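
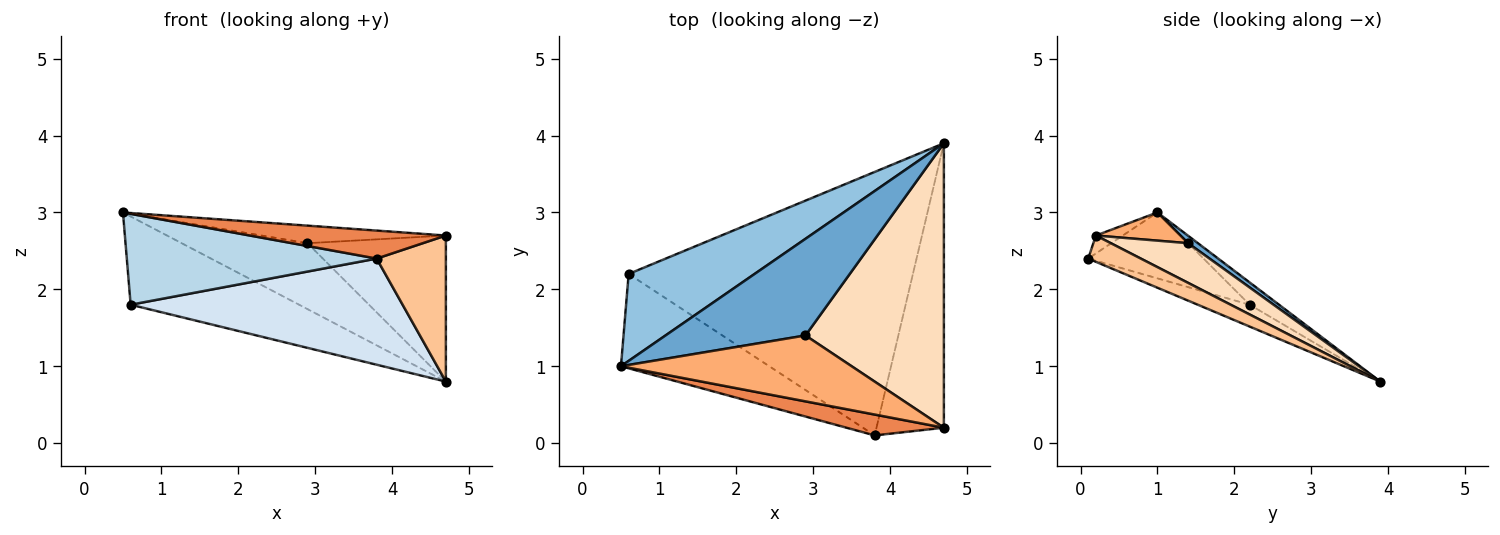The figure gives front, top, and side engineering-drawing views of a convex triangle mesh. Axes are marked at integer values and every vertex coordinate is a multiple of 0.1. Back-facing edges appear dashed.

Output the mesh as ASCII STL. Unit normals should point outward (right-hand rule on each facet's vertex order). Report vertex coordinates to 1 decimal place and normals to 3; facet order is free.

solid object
 facet normal 0.044 0.563 0.825
  outer loop
   vertex 2.9 1.4 2.6
   vertex 4.7 3.9 0.8
   vertex 0.5 1.0 3.0
  endloop
 endfacet
 facet normal -0.123 0.707 0.697
  outer loop
   vertex 0.6 2.2 1.8
   vertex 0.5 1.0 3.0
   vertex 4.7 3.9 0.8
  endloop
 endfacet
 facet normal -0.305 -0.661 -0.686
  outer loop
   vertex 0.6 2.2 1.8
   vertex 3.8 0.1 2.4
   vertex 0.5 1.0 3.0
  endloop
 endfacet
 facet normal -0.071 -0.373 -0.925
  outer loop
   vertex 0.6 2.2 1.8
   vertex 4.7 3.9 0.8
   vertex 3.8 0.1 2.4
  endloop
 endfacet
 facet normal -0.109 -0.797 0.594
  outer loop
   vertex 4.7 0.2 2.7
   vertex 0.5 1.0 3.0
   vertex 3.8 0.1 2.4
  endloop
 endfacet
 facet normal 0.117 0.256 0.960
  outer loop
   vertex 4.7 0.2 2.7
   vertex 2.9 1.4 2.6
   vertex 0.5 1.0 3.0
  endloop
 endfacet
 facet normal 0.328 -0.432 -0.840
  outer loop
   vertex 4.7 0.2 2.7
   vertex 3.8 0.1 2.4
   vertex 4.7 3.9 0.8
  endloop
 endfacet
 facet normal 0.247 0.443 0.862
  outer loop
   vertex 4.7 0.2 2.7
   vertex 4.7 3.9 0.8
   vertex 2.9 1.4 2.6
  endloop
 endfacet
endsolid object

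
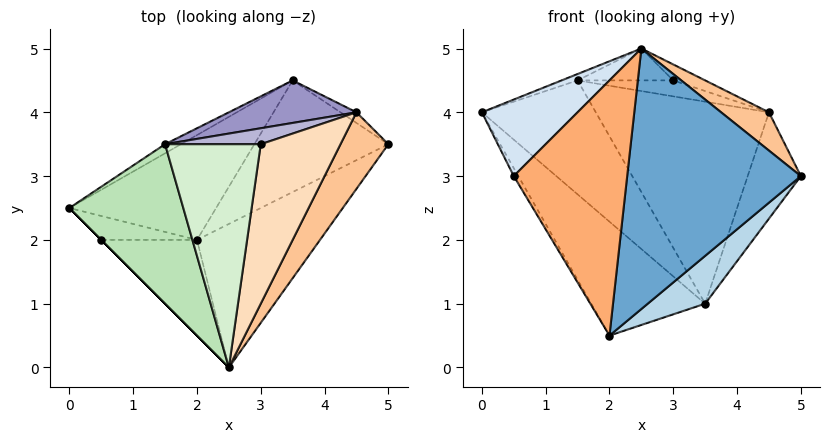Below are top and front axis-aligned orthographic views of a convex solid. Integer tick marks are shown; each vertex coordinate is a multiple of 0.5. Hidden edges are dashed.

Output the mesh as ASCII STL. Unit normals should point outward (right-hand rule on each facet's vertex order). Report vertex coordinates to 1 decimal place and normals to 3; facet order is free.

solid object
 facet normal 0.643 -0.671 -0.370
  outer loop
   vertex 2.0 2.0 0.5
   vertex 5.0 3.5 3.0
   vertex 2.5 0.0 5.0
  endloop
 endfacet
 facet normal -0.707 0.520 -0.479
  outer loop
   vertex 3.5 4.5 1.0
   vertex 2.0 2.0 0.5
   vertex 0.0 2.5 4.0
  endloop
 endfacet
 facet normal 0.694 -0.284 -0.662
  outer loop
   vertex 3.5 4.5 1.0
   vertex 5.0 3.5 3.0
   vertex 2.0 2.0 0.5
  endloop
 endfacet
 facet normal -0.707 -0.707 0.000
  outer loop
   vertex 0.5 2.0 3.0
   vertex 2.5 0.0 5.0
   vertex 0.0 2.5 4.0
  endloop
 endfacet
 facet normal -0.845 0.169 -0.507
  outer loop
   vertex 0.5 2.0 3.0
   vertex 0.0 2.5 4.0
   vertex 2.0 2.0 0.5
  endloop
 endfacet
 facet normal -0.505 -0.808 -0.303
  outer loop
   vertex 0.5 2.0 3.0
   vertex 2.0 2.0 0.5
   vertex 2.5 0.0 5.0
  endloop
 endfacet
 facet normal 0.802 -0.267 0.535
  outer loop
   vertex 4.5 4.0 4.0
   vertex 2.5 0.0 5.0
   vertex 5.0 3.5 3.0
  endloop
 endfacet
 facet normal 0.286 0.095 0.953
  outer loop
   vertex 4.5 4.0 4.0
   vertex 3.0 3.5 4.5
   vertex 2.5 0.0 5.0
  endloop
 endfacet
 facet normal 0.623 0.778 -0.078
  outer loop
   vertex 4.5 4.0 4.0
   vertex 5.0 3.5 3.0
   vertex 3.5 4.5 1.0
  endloop
 endfacet
 facet normal -0.538 0.840 -0.067
  outer loop
   vertex 1.5 3.5 4.5
   vertex 3.5 4.5 1.0
   vertex 0.0 2.5 4.0
  endloop
 endfacet
 facet normal -0.338 0.038 0.940
  outer loop
   vertex 1.5 3.5 4.5
   vertex 0.0 2.5 4.0
   vertex 2.5 0.0 5.0
  endloop
 endfacet
 facet normal 0.000 0.141 0.990
  outer loop
   vertex 1.5 3.5 4.5
   vertex 2.5 0.0 5.0
   vertex 3.0 3.5 4.5
  endloop
 endfacet
 facet normal -0.128 0.971 0.204
  outer loop
   vertex 1.5 3.5 4.5
   vertex 4.5 4.0 4.0
   vertex 3.5 4.5 1.0
  endloop
 endfacet
 facet normal 0.000 0.707 0.707
  outer loop
   vertex 1.5 3.5 4.5
   vertex 3.0 3.5 4.5
   vertex 4.5 4.0 4.0
  endloop
 endfacet
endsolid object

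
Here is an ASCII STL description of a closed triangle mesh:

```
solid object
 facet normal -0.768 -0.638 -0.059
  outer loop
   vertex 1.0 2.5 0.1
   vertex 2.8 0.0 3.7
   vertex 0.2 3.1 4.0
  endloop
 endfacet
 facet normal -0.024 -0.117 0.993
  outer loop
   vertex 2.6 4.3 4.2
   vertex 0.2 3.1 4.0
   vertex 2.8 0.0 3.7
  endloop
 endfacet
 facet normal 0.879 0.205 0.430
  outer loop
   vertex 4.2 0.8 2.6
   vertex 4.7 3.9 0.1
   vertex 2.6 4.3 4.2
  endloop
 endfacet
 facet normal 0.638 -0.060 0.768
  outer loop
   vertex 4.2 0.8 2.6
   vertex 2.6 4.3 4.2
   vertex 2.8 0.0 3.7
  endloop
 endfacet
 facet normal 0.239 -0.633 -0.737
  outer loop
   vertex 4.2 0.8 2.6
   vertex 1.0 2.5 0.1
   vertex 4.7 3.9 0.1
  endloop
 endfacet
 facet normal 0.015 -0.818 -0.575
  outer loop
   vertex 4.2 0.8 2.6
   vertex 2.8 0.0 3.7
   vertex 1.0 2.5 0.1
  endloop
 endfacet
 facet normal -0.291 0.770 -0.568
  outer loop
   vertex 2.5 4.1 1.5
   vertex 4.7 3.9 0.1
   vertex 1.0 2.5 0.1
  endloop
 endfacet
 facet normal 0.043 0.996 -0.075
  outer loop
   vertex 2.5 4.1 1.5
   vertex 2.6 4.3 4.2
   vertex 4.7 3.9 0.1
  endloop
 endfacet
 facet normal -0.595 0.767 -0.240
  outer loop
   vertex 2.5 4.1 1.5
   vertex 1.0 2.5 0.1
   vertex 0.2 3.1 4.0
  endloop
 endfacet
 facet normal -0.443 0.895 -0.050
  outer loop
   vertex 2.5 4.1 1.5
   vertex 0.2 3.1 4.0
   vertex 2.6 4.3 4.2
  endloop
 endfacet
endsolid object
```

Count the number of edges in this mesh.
15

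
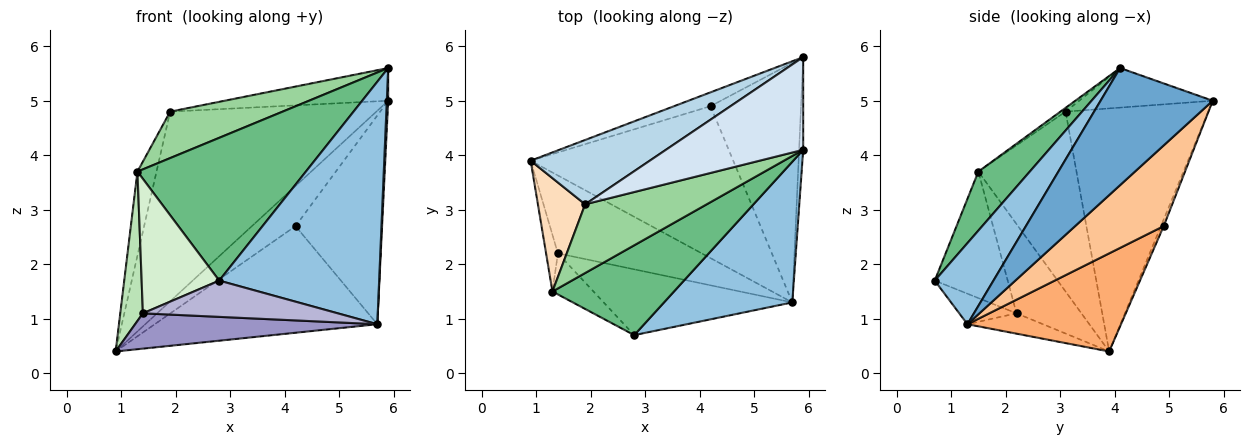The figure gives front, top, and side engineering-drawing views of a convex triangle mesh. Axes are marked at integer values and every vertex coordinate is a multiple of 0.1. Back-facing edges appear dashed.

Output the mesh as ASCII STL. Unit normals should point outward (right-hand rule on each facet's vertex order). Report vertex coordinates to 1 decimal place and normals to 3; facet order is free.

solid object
 facet normal 0.999 -0.012 -0.035
  outer loop
   vertex 5.7 1.3 0.9
   vertex 5.9 5.8 5.0
   vertex 5.9 4.1 5.6
  endloop
 endfacet
 facet normal 0.303 -0.824 0.478
  outer loop
   vertex 5.7 1.3 0.9
   vertex 5.9 4.1 5.6
   vertex 2.8 0.7 1.7
  endloop
 endfacet
 facet normal -0.548 0.792 0.269
  outer loop
   vertex 1.9 3.1 4.8
   vertex 5.9 5.8 5.0
   vertex 0.9 3.9 0.4
  endloop
 endfacet
 facet normal -0.262 0.321 0.910
  outer loop
   vertex 1.9 3.1 4.8
   vertex 5.9 4.1 5.6
   vertex 5.9 5.8 5.0
  endloop
 endfacet
 facet normal -0.059 0.944 -0.326
  outer loop
   vertex 4.2 4.9 2.7
   vertex 0.9 3.9 0.4
   vertex 5.9 5.8 5.0
  endloop
 endfacet
 facet normal 0.369 0.534 -0.761
  outer loop
   vertex 4.2 4.9 2.7
   vertex 5.7 1.3 0.9
   vertex 0.9 3.9 0.4
  endloop
 endfacet
 facet normal 0.558 0.545 -0.626
  outer loop
   vertex 4.2 4.9 2.7
   vertex 5.9 5.8 5.0
   vertex 5.7 1.3 0.9
  endloop
 endfacet
 facet normal -0.951 0.185 0.250
  outer loop
   vertex 1.3 1.5 3.7
   vertex 1.9 3.1 4.8
   vertex 0.9 3.9 0.4
  endloop
 endfacet
 facet normal 0.250 -0.820 0.516
  outer loop
   vertex 1.3 1.5 3.7
   vertex 2.8 0.7 1.7
   vertex 5.9 4.1 5.6
  endloop
 endfacet
 facet normal -0.026 -0.560 0.828
  outer loop
   vertex 1.3 1.5 3.7
   vertex 5.9 4.1 5.6
   vertex 1.9 3.1 4.8
  endloop
 endfacet
 facet normal -0.937 -0.327 -0.124
  outer loop
   vertex 1.4 2.2 1.1
   vertex 1.3 1.5 3.7
   vertex 0.9 3.9 0.4
  endloop
 endfacet
 facet normal -0.669 -0.711 -0.217
  outer loop
   vertex 1.4 2.2 1.1
   vertex 2.8 0.7 1.7
   vertex 1.3 1.5 3.7
  endloop
 endfacet
 facet normal -0.128 -0.410 -0.903
  outer loop
   vertex 1.4 2.2 1.1
   vertex 0.9 3.9 0.4
   vertex 5.7 1.3 0.9
  endloop
 endfacet
 facet normal -0.140 -0.478 -0.867
  outer loop
   vertex 1.4 2.2 1.1
   vertex 5.7 1.3 0.9
   vertex 2.8 0.7 1.7
  endloop
 endfacet
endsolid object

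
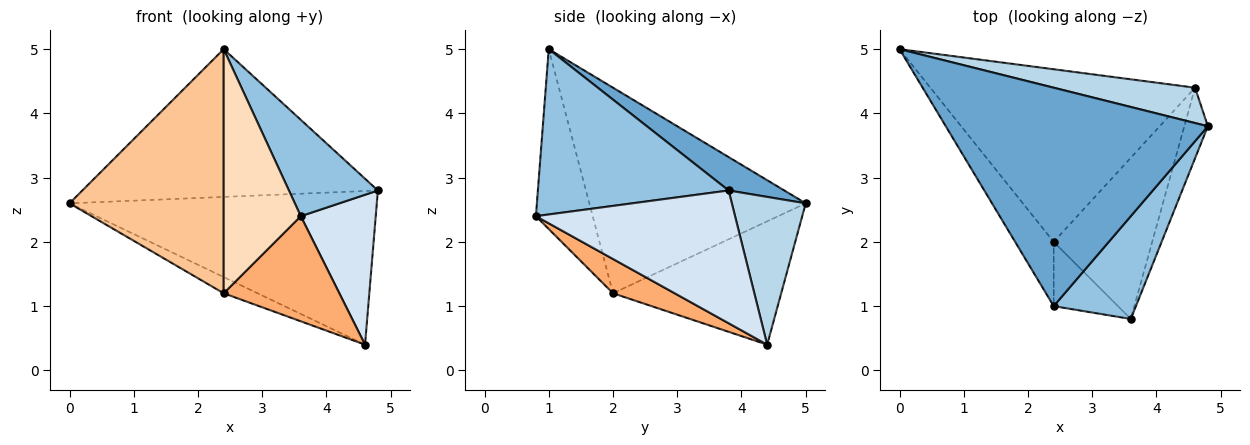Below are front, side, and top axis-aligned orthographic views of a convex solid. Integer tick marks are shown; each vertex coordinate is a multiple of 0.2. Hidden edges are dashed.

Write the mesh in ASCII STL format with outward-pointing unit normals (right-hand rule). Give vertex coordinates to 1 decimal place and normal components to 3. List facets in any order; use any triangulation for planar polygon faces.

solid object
 facet normal 0.105 0.557 0.824
  outer loop
   vertex 2.4 1.0 5.0
   vertex 4.8 3.8 2.8
   vertex 0.0 5.0 2.6
  endloop
 endfacet
 facet normal 0.826 -0.385 0.411
  outer loop
   vertex 3.6 0.8 2.4
   vertex 4.8 3.8 2.8
   vertex 2.4 1.0 5.0
  endloop
 endfacet
 facet normal 0.228 0.949 0.218
  outer loop
   vertex 4.6 4.4 0.4
   vertex 0.0 5.0 2.6
   vertex 4.8 3.8 2.8
  endloop
 endfacet
 facet normal 0.923 -0.347 -0.164
  outer loop
   vertex 4.6 4.4 0.4
   vertex 4.8 3.8 2.8
   vertex 3.6 0.8 2.4
  endloop
 endfacet
 facet normal -0.421 0.085 -0.903
  outer loop
   vertex 2.4 2.0 1.2
   vertex 0.0 5.0 2.6
   vertex 4.6 4.4 0.4
  endloop
 endfacet
 facet normal 0.280 -0.524 -0.804
  outer loop
   vertex 2.4 2.0 1.2
   vertex 4.6 4.4 0.4
   vertex 3.6 0.8 2.4
  endloop
 endfacet
 facet normal -0.805 -0.574 -0.151
  outer loop
   vertex 2.4 2.0 1.2
   vertex 2.4 1.0 5.0
   vertex 0.0 5.0 2.6
  endloop
 endfacet
 facet normal -0.580 -0.788 -0.207
  outer loop
   vertex 2.4 2.0 1.2
   vertex 3.6 0.8 2.4
   vertex 2.4 1.0 5.0
  endloop
 endfacet
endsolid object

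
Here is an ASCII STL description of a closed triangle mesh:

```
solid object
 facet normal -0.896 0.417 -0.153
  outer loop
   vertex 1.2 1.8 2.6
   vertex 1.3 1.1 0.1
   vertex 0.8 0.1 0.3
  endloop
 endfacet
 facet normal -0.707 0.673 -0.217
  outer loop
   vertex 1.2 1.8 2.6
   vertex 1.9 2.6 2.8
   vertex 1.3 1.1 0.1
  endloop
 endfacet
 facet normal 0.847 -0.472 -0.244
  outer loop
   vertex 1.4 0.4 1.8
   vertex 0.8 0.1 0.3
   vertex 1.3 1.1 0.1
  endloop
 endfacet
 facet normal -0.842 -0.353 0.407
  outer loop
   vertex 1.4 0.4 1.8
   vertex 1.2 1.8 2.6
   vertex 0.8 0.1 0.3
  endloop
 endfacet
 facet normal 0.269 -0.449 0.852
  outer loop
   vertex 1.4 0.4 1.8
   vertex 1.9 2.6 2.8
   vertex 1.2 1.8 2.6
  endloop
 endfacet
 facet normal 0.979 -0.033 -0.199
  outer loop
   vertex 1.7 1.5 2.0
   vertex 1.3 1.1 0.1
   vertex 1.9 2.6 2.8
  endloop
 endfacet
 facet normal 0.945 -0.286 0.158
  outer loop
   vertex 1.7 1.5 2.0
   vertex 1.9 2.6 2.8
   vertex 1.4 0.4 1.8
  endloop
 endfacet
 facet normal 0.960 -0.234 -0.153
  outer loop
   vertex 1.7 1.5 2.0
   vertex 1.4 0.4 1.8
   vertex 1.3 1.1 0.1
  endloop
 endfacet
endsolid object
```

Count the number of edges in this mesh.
12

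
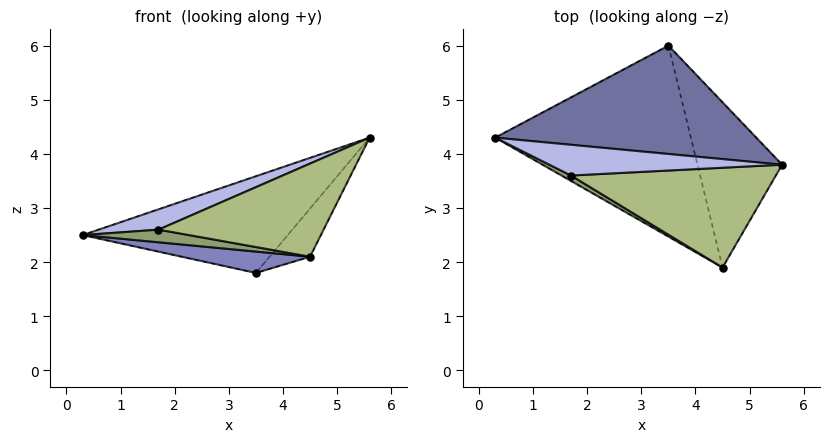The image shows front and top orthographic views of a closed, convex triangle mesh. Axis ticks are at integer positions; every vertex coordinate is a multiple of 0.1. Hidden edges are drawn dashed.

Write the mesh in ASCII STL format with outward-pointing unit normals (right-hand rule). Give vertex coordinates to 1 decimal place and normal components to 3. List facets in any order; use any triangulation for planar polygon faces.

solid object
 facet normal -0.187 0.654 0.733
  outer loop
   vertex 3.5 6.0 1.8
   vertex 0.3 4.3 2.5
   vertex 5.6 3.8 4.3
  endloop
 endfacet
 facet normal -0.156 -0.110 -0.982
  outer loop
   vertex 3.5 6.0 1.8
   vertex 4.5 1.9 2.1
   vertex 0.3 4.3 2.5
  endloop
 endfacet
 facet normal 0.821 0.160 -0.549
  outer loop
   vertex 3.5 6.0 1.8
   vertex 5.6 3.8 4.3
   vertex 4.5 1.9 2.1
  endloop
 endfacet
 facet normal -0.318 -0.523 0.791
  outer loop
   vertex 1.7 3.6 2.6
   vertex 5.6 3.8 4.3
   vertex 0.3 4.3 2.5
  endloop
 endfacet
 facet normal -0.438 -0.826 0.354
  outer loop
   vertex 1.7 3.6 2.6
   vertex 0.3 4.3 2.5
   vertex 4.5 1.9 2.1
  endloop
 endfacet
 facet normal -0.273 -0.656 0.703
  outer loop
   vertex 1.7 3.6 2.6
   vertex 4.5 1.9 2.1
   vertex 5.6 3.8 4.3
  endloop
 endfacet
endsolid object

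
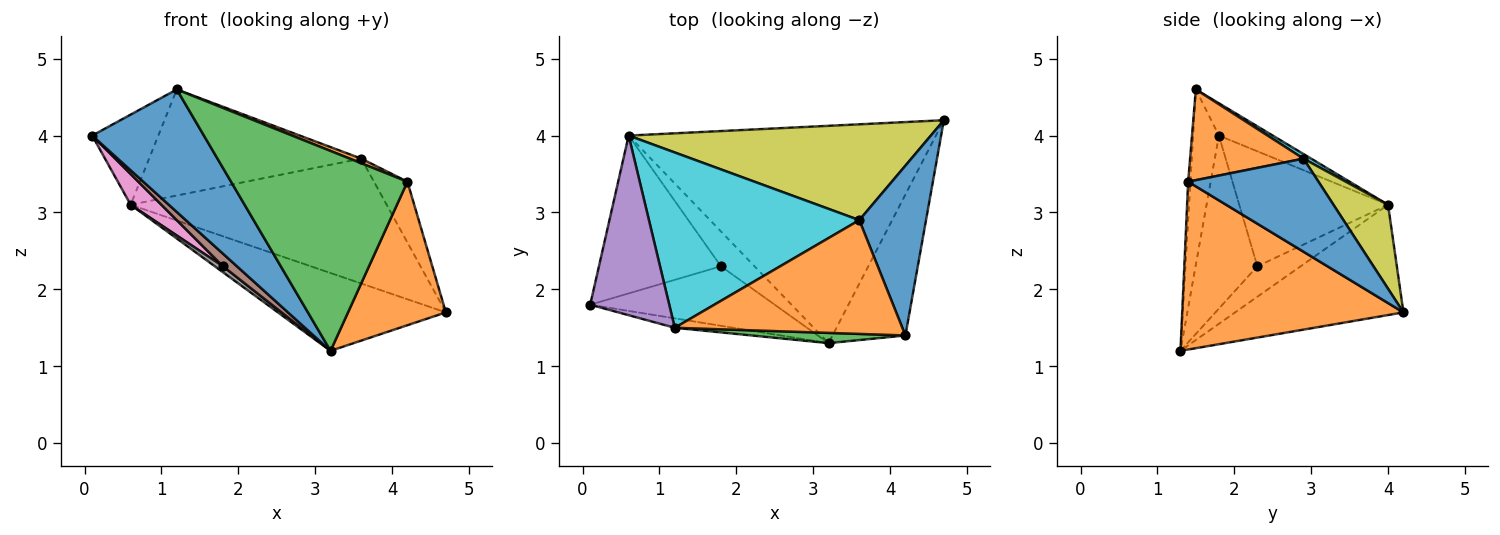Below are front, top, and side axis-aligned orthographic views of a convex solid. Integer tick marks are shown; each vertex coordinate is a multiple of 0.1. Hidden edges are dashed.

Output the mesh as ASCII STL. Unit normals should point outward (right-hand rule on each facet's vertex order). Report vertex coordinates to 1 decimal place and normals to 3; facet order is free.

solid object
 facet normal -0.224 -0.972 -0.075
  outer loop
   vertex 1.2 1.5 4.6
   vertex 0.1 1.8 4.0
   vertex 3.2 1.3 1.2
  endloop
 endfacet
 facet normal 0.850 -0.376 -0.369
  outer loop
   vertex 4.2 1.4 3.4
   vertex 3.2 1.3 1.2
   vertex 4.7 4.2 1.7
  endloop
 endfacet
 facet normal -0.013 -0.999 0.051
  outer loop
   vertex 4.2 1.4 3.4
   vertex 1.2 1.5 4.6
   vertex 3.2 1.3 1.2
  endloop
 endfacet
 facet normal -0.320 0.319 -0.892
  outer loop
   vertex 0.6 4.0 3.1
   vertex 4.7 4.2 1.7
   vertex 3.2 1.3 1.2
  endloop
 endfacet
 facet normal -0.343 0.421 0.840
  outer loop
   vertex 0.6 4.0 3.1
   vertex 0.1 1.8 4.0
   vertex 1.2 1.5 4.6
  endloop
 endfacet
 facet normal -0.676 -0.153 -0.721
  outer loop
   vertex 1.8 2.3 2.3
   vertex 3.2 1.3 1.2
   vertex 0.1 1.8 4.0
  endloop
 endfacet
 facet normal -0.679 -0.140 -0.720
  outer loop
   vertex 1.8 2.3 2.3
   vertex 0.1 1.8 4.0
   vertex 0.6 4.0 3.1
  endloop
 endfacet
 facet normal -0.667 -0.125 -0.735
  outer loop
   vertex 1.8 2.3 2.3
   vertex 0.6 4.0 3.1
   vertex 3.2 1.3 1.2
  endloop
 endfacet
 facet normal 0.167 0.782 0.600
  outer loop
   vertex 3.6 2.9 3.7
   vertex 4.7 4.2 1.7
   vertex 0.6 4.0 3.1
  endloop
 endfacet
 facet normal 0.019 0.518 0.855
  outer loop
   vertex 3.6 2.9 3.7
   vertex 0.6 4.0 3.1
   vertex 1.2 1.5 4.6
  endloop
 endfacet
 facet normal 0.796 0.204 0.570
  outer loop
   vertex 3.6 2.9 3.7
   vertex 4.2 1.4 3.4
   vertex 4.7 4.2 1.7
  endloop
 endfacet
 facet normal 0.370 -0.038 0.928
  outer loop
   vertex 3.6 2.9 3.7
   vertex 1.2 1.5 4.6
   vertex 4.2 1.4 3.4
  endloop
 endfacet
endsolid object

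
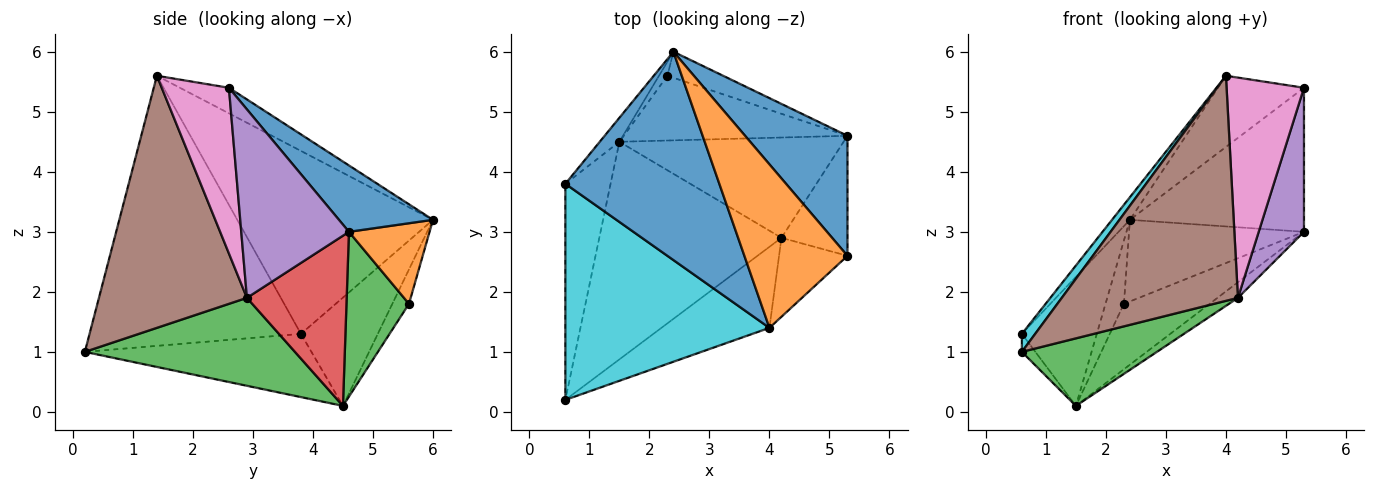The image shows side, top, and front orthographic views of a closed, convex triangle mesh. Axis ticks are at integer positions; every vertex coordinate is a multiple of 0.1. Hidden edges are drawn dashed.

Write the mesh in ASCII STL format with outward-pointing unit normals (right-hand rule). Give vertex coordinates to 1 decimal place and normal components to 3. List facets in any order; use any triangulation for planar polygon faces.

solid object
 facet normal 0.383 0.710 0.591
  outer loop
   vertex 5.3 2.6 5.4
   vertex 5.3 4.6 3.0
   vertex 2.4 6.0 3.2
  endloop
 endfacet
 facet normal -0.222 0.389 0.894
  outer loop
   vertex 5.3 2.6 5.4
   vertex 2.4 6.0 3.2
   vertex 4.0 1.4 5.6
  endloop
 endfacet
 facet normal 0.419 -0.269 -0.867
  outer loop
   vertex 4.2 2.9 1.9
   vertex 0.6 0.2 1.0
   vertex 1.5 4.5 0.1
  endloop
 endfacet
 facet normal 0.600 0.123 -0.790
  outer loop
   vertex 4.2 2.9 1.9
   vertex 1.5 4.5 0.1
   vertex 5.3 4.6 3.0
  endloop
 endfacet
 facet normal 0.877 -0.369 -0.307
  outer loop
   vertex 4.2 2.9 1.9
   vertex 5.3 4.6 3.0
   vertex 5.3 2.6 5.4
  endloop
 endfacet
 facet normal 0.620 -0.738 -0.266
  outer loop
   vertex 4.2 2.9 1.9
   vertex 4.0 1.4 5.6
   vertex 0.6 0.2 1.0
  endloop
 endfacet
 facet normal 0.633 -0.729 -0.261
  outer loop
   vertex 4.2 2.9 1.9
   vertex 5.3 2.6 5.4
   vertex 4.0 1.4 5.6
  endloop
 endfacet
 facet normal -0.812 0.048 -0.581
  outer loop
   vertex 0.6 3.8 1.3
   vertex 1.5 4.5 0.1
   vertex 0.6 0.2 1.0
  endloop
 endfacet
 facet normal -0.710 0.692 -0.129
  outer loop
   vertex 0.6 3.8 1.3
   vertex 2.4 6.0 3.2
   vertex 1.5 4.5 0.1
  endloop
 endfacet
 facet normal -0.797 -0.050 0.602
  outer loop
   vertex 0.6 3.8 1.3
   vertex 0.6 0.2 1.0
   vertex 4.0 1.4 5.6
  endloop
 endfacet
 facet normal -0.763 0.070 0.642
  outer loop
   vertex 0.6 3.8 1.3
   vertex 4.0 1.4 5.6
   vertex 2.4 6.0 3.2
  endloop
 endfacet
 facet normal 0.402 0.872 -0.278
  outer loop
   vertex 2.3 5.6 1.8
   vertex 2.4 6.0 3.2
   vertex 5.3 4.6 3.0
  endloop
 endfacet
 facet normal 0.460 0.631 -0.625
  outer loop
   vertex 2.3 5.6 1.8
   vertex 5.3 4.6 3.0
   vertex 1.5 4.5 0.1
  endloop
 endfacet
 facet normal -0.662 0.732 -0.162
  outer loop
   vertex 2.3 5.6 1.8
   vertex 1.5 4.5 0.1
   vertex 2.4 6.0 3.2
  endloop
 endfacet
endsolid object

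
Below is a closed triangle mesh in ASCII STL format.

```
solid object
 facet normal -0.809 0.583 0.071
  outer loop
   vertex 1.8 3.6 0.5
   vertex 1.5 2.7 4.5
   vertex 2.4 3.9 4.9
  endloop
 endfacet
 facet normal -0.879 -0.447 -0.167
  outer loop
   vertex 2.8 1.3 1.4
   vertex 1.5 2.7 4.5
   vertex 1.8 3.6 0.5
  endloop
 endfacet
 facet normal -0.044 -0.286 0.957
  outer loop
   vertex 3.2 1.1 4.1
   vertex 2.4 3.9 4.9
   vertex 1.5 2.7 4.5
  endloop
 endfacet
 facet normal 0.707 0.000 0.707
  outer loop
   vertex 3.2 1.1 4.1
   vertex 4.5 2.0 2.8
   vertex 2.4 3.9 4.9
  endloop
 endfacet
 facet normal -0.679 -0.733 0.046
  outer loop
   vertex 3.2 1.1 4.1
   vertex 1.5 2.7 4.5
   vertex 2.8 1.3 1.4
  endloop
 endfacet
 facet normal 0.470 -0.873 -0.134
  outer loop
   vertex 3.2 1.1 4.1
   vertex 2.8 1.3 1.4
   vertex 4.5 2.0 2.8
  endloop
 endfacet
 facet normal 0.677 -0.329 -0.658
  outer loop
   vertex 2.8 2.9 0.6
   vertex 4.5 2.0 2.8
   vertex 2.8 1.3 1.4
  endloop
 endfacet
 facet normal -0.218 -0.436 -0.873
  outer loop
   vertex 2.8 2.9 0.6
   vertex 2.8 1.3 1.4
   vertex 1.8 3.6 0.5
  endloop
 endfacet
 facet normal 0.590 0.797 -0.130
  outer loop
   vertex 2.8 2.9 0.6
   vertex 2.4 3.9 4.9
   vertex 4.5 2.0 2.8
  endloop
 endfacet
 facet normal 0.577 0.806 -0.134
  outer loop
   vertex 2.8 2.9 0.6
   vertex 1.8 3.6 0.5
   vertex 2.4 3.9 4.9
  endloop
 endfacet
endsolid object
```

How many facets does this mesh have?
10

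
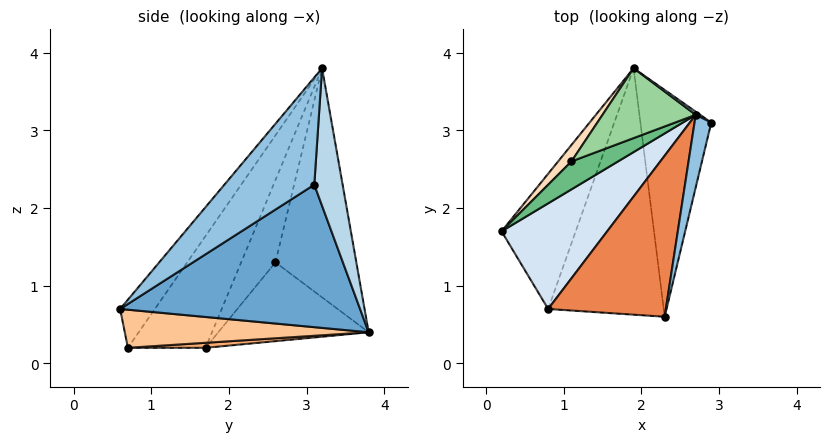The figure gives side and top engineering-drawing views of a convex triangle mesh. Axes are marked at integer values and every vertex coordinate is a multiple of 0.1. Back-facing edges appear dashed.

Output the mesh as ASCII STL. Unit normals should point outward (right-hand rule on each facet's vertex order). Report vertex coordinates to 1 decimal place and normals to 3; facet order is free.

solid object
 facet normal 0.893 0.070 -0.444
  outer loop
   vertex 1.9 3.8 0.4
   vertex 2.9 3.1 2.3
   vertex 2.3 0.6 0.7
  endloop
 endfacet
 facet normal 0.937 -0.318 0.146
  outer loop
   vertex 2.7 3.2 3.8
   vertex 2.3 0.6 0.7
   vertex 2.9 3.1 2.3
  endloop
 endfacet
 facet normal 0.551 0.835 0.018
  outer loop
   vertex 2.7 3.2 3.8
   vertex 2.9 3.1 2.3
   vertex 1.9 3.8 0.4
  endloop
 endfacet
 facet normal -0.666 -0.400 0.629
  outer loop
   vertex 0.8 0.7 0.2
   vertex 2.7 3.2 3.8
   vertex 0.2 1.7 0.2
  endloop
 endfacet
 facet normal -0.261 -0.723 0.640
  outer loop
   vertex 0.8 0.7 0.2
   vertex 2.3 0.6 0.7
   vertex 2.7 3.2 3.8
  endloop
 endfacet
 facet normal 0.067 0.040 -0.997
  outer loop
   vertex 0.8 0.7 0.2
   vertex 0.2 1.7 0.2
   vertex 1.9 3.8 0.4
  endloop
 endfacet
 facet normal 0.313 -0.050 -0.948
  outer loop
   vertex 0.8 0.7 0.2
   vertex 1.9 3.8 0.4
   vertex 2.3 0.6 0.7
  endloop
 endfacet
 facet normal -0.777 0.616 0.131
  outer loop
   vertex 1.1 2.6 1.3
   vertex 1.9 3.8 0.4
   vertex 0.2 1.7 0.2
  endloop
 endfacet
 facet normal -0.841 0.259 0.476
  outer loop
   vertex 1.1 2.6 1.3
   vertex 0.2 1.7 0.2
   vertex 2.7 3.2 3.8
  endloop
 endfacet
 facet normal -0.688 0.669 0.280
  outer loop
   vertex 1.1 2.6 1.3
   vertex 2.7 3.2 3.8
   vertex 1.9 3.8 0.4
  endloop
 endfacet
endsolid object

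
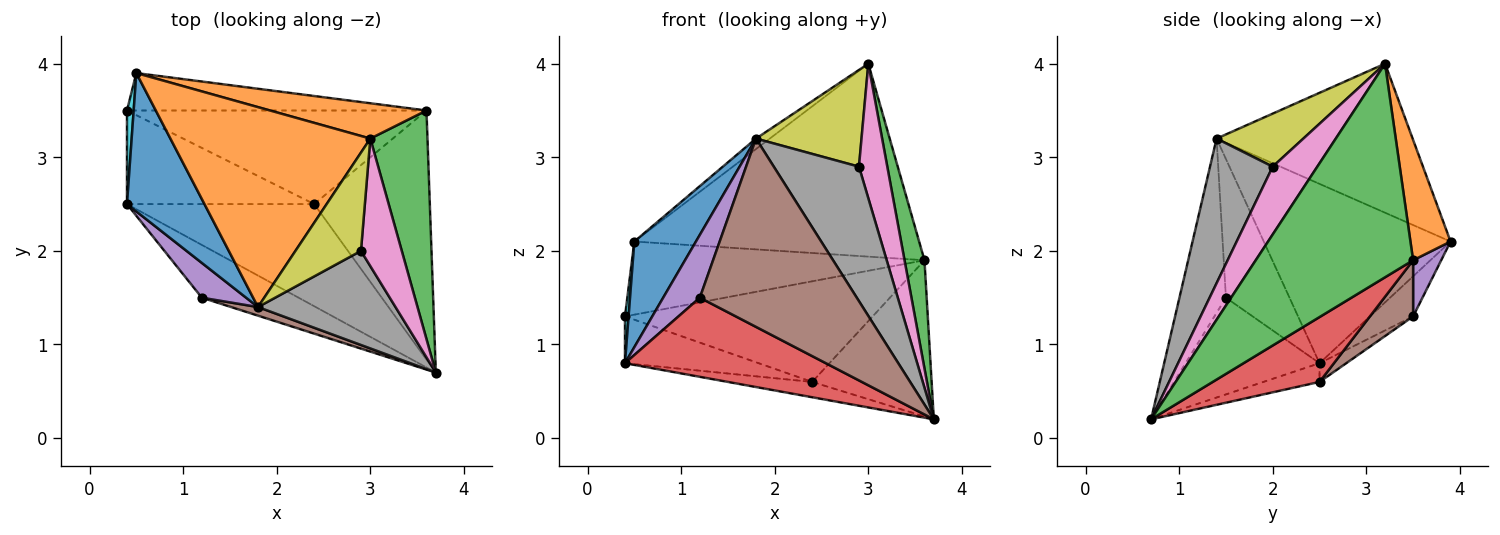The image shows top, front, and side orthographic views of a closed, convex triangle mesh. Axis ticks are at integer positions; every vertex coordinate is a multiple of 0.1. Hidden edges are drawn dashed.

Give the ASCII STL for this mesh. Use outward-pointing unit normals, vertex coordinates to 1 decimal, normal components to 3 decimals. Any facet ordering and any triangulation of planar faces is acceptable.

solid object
 facet normal -0.879 -0.290 0.380
  outer loop
   vertex 1.8 1.4 3.2
   vertex 0.5 3.9 2.1
   vertex 0.4 2.5 0.8
  endloop
 endfacet
 facet normal -0.597 0.042 0.801
  outer loop
   vertex 1.8 1.4 3.2
   vertex 3.0 3.2 4.0
   vertex 0.5 3.9 2.1
  endloop
 endfacet
 facet normal -0.098 0.148 -0.984
  outer loop
   vertex 2.4 2.5 0.6
   vertex 3.7 0.7 0.2
   vertex 0.4 2.5 0.8
  endloop
 endfacet
 facet normal -0.485 -0.728 -0.485
  outer loop
   vertex 1.2 1.5 1.5
   vertex 0.4 2.5 0.8
   vertex 3.7 0.7 0.2
  endloop
 endfacet
 facet normal -0.835 -0.482 0.266
  outer loop
   vertex 1.2 1.5 1.5
   vertex 1.8 1.4 3.2
   vertex 0.4 2.5 0.8
  endloop
 endfacet
 facet normal -0.284 -0.958 0.044
  outer loop
   vertex 1.2 1.5 1.5
   vertex 3.7 0.7 0.2
   vertex 1.8 1.4 3.2
  endloop
 endfacet
 facet normal 0.752 -0.478 0.453
  outer loop
   vertex 2.9 2.0 2.9
   vertex 3.7 0.7 0.2
   vertex 3.0 3.2 4.0
  endloop
 endfacet
 facet normal 0.517 -0.702 0.491
  outer loop
   vertex 2.9 2.0 2.9
   vertex 1.8 1.4 3.2
   vertex 3.7 0.7 0.2
  endloop
 endfacet
 facet normal 0.500 -0.608 0.617
  outer loop
   vertex 2.9 2.0 2.9
   vertex 3.0 3.2 4.0
   vertex 1.8 1.4 3.2
  endloop
 endfacet
 facet normal -0.983 -0.082 0.164
  outer loop
   vertex 0.4 3.5 1.3
   vertex 0.4 2.5 0.8
   vertex 0.5 3.9 2.1
  endloop
 endfacet
 facet normal -0.089 0.445 -0.891
  outer loop
   vertex 0.4 3.5 1.3
   vertex 2.4 2.5 0.6
   vertex 0.4 2.5 0.8
  endloop
 endfacet
 facet normal 0.137 0.974 0.178
  outer loop
   vertex 3.6 3.5 1.9
   vertex 0.5 3.9 2.1
   vertex 3.0 3.2 4.0
  endloop
 endfacet
 facet normal 0.959 -0.122 0.257
  outer loop
   vertex 3.6 3.5 1.9
   vertex 3.0 3.2 4.0
   vertex 3.7 0.7 0.2
  endloop
 endfacet
 facet normal 0.429 0.480 -0.765
  outer loop
   vertex 3.6 3.5 1.9
   vertex 3.7 0.7 0.2
   vertex 2.4 2.5 0.6
  endloop
 endfacet
 facet normal 0.085 0.887 -0.454
  outer loop
   vertex 3.6 3.5 1.9
   vertex 0.4 3.5 1.3
   vertex 0.5 3.9 2.1
  endloop
 endfacet
 facet normal 0.127 0.726 -0.676
  outer loop
   vertex 3.6 3.5 1.9
   vertex 2.4 2.5 0.6
   vertex 0.4 3.5 1.3
  endloop
 endfacet
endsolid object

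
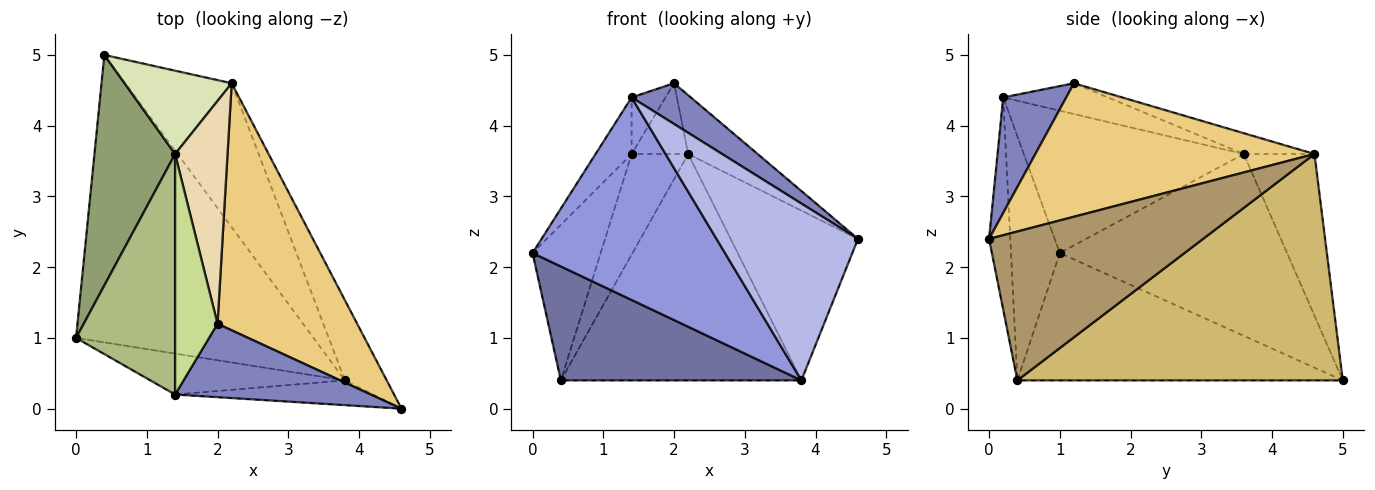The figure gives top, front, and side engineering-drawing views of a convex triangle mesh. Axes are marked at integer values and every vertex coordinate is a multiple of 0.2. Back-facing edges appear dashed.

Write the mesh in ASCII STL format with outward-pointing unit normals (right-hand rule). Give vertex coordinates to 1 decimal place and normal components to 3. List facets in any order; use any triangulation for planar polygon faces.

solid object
 facet normal -0.446 -0.330 -0.832
  outer loop
   vertex 3.8 0.4 0.4
   vertex 0.0 1.0 2.2
   vertex 0.4 5.0 0.4
  endloop
 endfacet
 facet normal 0.459 -0.431 0.777
  outer loop
   vertex 1.4 0.2 4.4
   vertex 4.6 0.0 2.4
   vertex 2.0 1.2 4.6
  endloop
 endfacet
 facet normal -0.241 -0.951 -0.192
  outer loop
   vertex 1.4 0.2 4.4
   vertex 0.0 1.0 2.2
   vertex 3.8 0.4 0.4
  endloop
 endfacet
 facet normal -0.147 -0.980 -0.137
  outer loop
   vertex 1.4 0.2 4.4
   vertex 3.8 0.4 0.4
   vertex 4.6 0.0 2.4
  endloop
 endfacet
 facet normal -0.882 0.264 0.391
  outer loop
   vertex 1.4 3.6 3.6
   vertex 0.4 5.0 0.4
   vertex 0.0 1.0 2.2
  endloop
 endfacet
 facet normal -0.813 0.133 0.566
  outer loop
   vertex 1.4 3.6 3.6
   vertex 0.0 1.0 2.2
   vertex 1.4 0.2 4.4
  endloop
 endfacet
 facet normal -0.577 0.187 0.795
  outer loop
   vertex 1.4 3.6 3.6
   vertex 1.4 0.2 4.4
   vertex 2.0 1.2 4.6
  endloop
 endfacet
 facet normal -0.694 0.555 0.459
  outer loop
   vertex 2.2 4.6 3.6
   vertex 0.4 5.0 0.4
   vertex 1.4 3.6 3.6
  endloop
 endfacet
 facet normal 0.835 0.497 -0.235
  outer loop
   vertex 2.2 4.6 3.6
   vertex 4.6 0.0 2.4
   vertex 3.8 0.4 0.4
  endloop
 endfacet
 facet normal 0.752 0.556 -0.354
  outer loop
   vertex 2.2 4.6 3.6
   vertex 3.8 0.4 0.4
   vertex 0.4 5.0 0.4
  endloop
 endfacet
 facet normal 0.681 0.169 0.712
  outer loop
   vertex 2.2 4.6 3.6
   vertex 2.0 1.2 4.6
   vertex 4.6 0.0 2.4
  endloop
 endfacet
 facet normal -0.354 0.283 0.891
  outer loop
   vertex 2.2 4.6 3.6
   vertex 1.4 3.6 3.6
   vertex 2.0 1.2 4.6
  endloop
 endfacet
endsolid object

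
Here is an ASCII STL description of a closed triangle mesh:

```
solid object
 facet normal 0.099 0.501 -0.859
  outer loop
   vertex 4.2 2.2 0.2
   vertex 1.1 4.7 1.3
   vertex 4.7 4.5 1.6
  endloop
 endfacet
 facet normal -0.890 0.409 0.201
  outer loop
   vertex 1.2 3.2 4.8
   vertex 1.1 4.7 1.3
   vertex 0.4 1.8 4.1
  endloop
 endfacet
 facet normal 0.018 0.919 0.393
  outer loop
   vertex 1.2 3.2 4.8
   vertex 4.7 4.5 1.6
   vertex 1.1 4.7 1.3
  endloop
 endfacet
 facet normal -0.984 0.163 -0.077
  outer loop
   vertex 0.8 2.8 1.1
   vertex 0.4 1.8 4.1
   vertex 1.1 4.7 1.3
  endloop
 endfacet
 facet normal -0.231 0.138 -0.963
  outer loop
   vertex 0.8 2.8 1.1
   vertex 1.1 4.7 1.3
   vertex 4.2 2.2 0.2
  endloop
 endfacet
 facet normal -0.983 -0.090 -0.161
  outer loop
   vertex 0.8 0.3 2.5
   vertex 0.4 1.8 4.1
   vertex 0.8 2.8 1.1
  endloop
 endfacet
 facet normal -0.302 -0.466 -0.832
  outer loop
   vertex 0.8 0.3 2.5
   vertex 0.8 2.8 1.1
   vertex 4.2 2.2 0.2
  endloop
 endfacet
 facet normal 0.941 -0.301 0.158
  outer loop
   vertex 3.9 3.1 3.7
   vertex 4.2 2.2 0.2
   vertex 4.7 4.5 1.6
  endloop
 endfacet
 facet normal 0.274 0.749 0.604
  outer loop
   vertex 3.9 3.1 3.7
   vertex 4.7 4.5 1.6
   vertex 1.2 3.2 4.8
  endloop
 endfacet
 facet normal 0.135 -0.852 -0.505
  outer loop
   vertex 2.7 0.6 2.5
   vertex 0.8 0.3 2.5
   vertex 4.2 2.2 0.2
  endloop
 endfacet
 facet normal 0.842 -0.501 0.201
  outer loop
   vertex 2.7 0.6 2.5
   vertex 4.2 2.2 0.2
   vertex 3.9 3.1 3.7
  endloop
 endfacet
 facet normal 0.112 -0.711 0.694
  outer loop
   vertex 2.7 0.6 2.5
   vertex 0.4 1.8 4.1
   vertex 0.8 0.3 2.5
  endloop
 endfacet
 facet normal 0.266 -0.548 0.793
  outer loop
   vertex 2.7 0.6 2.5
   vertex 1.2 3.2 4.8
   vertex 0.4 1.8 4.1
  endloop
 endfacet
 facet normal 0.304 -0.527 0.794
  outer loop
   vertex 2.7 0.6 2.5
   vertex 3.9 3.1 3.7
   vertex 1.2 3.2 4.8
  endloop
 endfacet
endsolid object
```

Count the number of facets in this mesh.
14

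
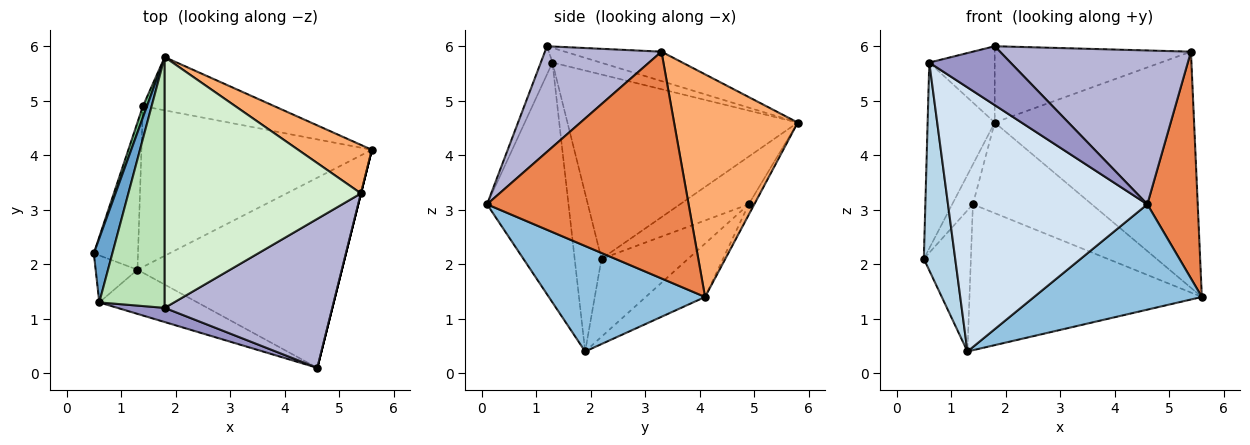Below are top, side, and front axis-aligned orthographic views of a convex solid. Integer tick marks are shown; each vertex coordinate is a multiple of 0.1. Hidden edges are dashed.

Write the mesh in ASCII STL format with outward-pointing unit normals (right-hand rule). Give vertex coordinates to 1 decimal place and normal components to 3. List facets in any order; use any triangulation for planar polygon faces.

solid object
 facet normal -0.956 0.278 0.096
  outer loop
   vertex 0.6 1.3 5.7
   vertex 1.8 5.8 4.6
   vertex 0.5 2.2 2.1
  endloop
 endfacet
 facet normal 0.411 -0.442 -0.797
  outer loop
   vertex 1.3 1.9 0.4
   vertex 5.6 4.1 1.4
   vertex 4.6 0.1 3.1
  endloop
 endfacet
 facet normal -0.641 -0.749 -0.169
  outer loop
   vertex 1.3 1.9 0.4
   vertex 0.6 1.3 5.7
   vertex 0.5 2.2 2.1
  endloop
 endfacet
 facet normal -0.374 -0.915 -0.153
  outer loop
   vertex 1.3 1.9 0.4
   vertex 4.6 0.1 3.1
   vertex 0.6 1.3 5.7
  endloop
 endfacet
 facet normal 0.970 -0.243 0.000
  outer loop
   vertex 5.4 3.3 5.9
   vertex 4.6 0.1 3.1
   vertex 5.6 4.1 1.4
  endloop
 endfacet
 facet normal 0.519 0.837 0.172
  outer loop
   vertex 5.4 3.3 5.9
   vertex 5.6 4.1 1.4
   vertex 1.8 5.8 4.6
  endloop
 endfacet
 facet normal -0.041 0.862 -0.506
  outer loop
   vertex 1.4 4.9 3.1
   vertex 1.8 5.8 4.6
   vertex 5.6 4.1 1.4
  endloop
 endfacet
 facet normal -0.169 0.662 -0.730
  outer loop
   vertex 1.4 4.9 3.1
   vertex 5.6 4.1 1.4
   vertex 1.3 1.9 0.4
  endloop
 endfacet
 facet normal -0.954 0.288 0.082
  outer loop
   vertex 1.4 4.9 3.1
   vertex 0.5 2.2 2.1
   vertex 1.8 5.8 4.6
  endloop
 endfacet
 facet normal -0.787 0.427 -0.446
  outer loop
   vertex 1.4 4.9 3.1
   vertex 1.3 1.9 0.4
   vertex 0.5 2.2 2.1
  endloop
 endfacet
 facet normal -0.210 0.285 0.935
  outer loop
   vertex 1.8 1.2 6.0
   vertex 1.8 5.8 4.6
   vertex 0.6 1.3 5.7
  endloop
 endfacet
 facet normal -0.142 0.288 0.947
  outer loop
   vertex 1.8 1.2 6.0
   vertex 5.4 3.3 5.9
   vertex 1.8 5.8 4.6
  endloop
 endfacet
 facet normal -0.138 -0.963 0.232
  outer loop
   vertex 1.8 1.2 6.0
   vertex 0.6 1.3 5.7
   vertex 4.6 0.1 3.1
  endloop
 endfacet
 facet normal 0.401 -0.658 0.637
  outer loop
   vertex 1.8 1.2 6.0
   vertex 4.6 0.1 3.1
   vertex 5.4 3.3 5.9
  endloop
 endfacet
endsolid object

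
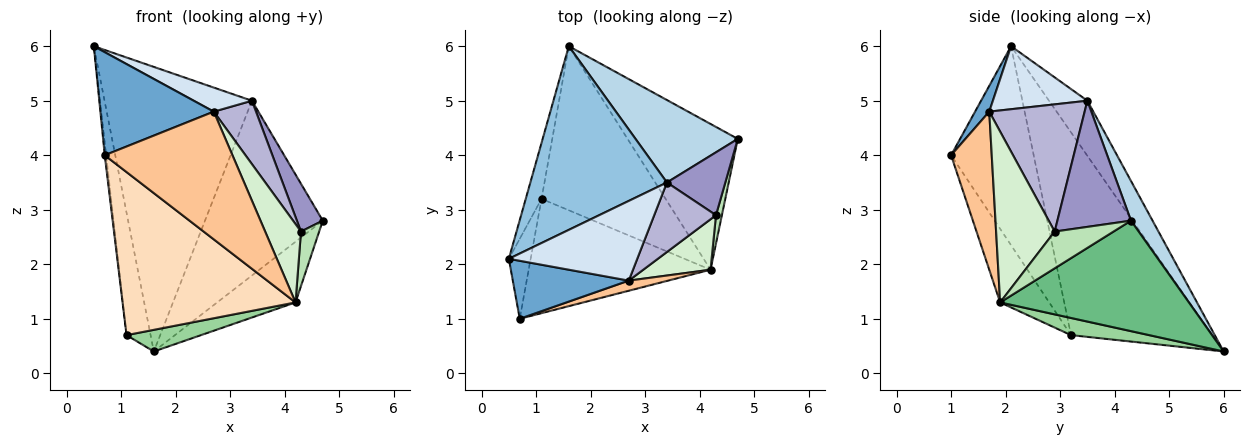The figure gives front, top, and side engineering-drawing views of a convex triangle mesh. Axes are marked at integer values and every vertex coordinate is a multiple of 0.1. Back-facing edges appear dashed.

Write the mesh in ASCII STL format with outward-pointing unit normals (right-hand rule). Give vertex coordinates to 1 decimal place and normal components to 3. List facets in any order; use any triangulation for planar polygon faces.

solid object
 facet normal 0.108 -0.866 0.487
  outer loop
   vertex 2.7 1.7 4.8
   vertex 0.5 2.1 6.0
   vertex 0.7 1.0 4.0
  endloop
 endfacet
 facet normal -0.214 0.821 0.530
  outer loop
   vertex 3.4 3.5 5.0
   vertex 1.6 6.0 0.4
   vertex 0.5 2.1 6.0
  endloop
 endfacet
 facet normal 0.163 0.892 0.421
  outer loop
   vertex 3.4 3.5 5.0
   vertex 4.7 4.3 2.8
   vertex 1.6 6.0 0.4
  endloop
 endfacet
 facet normal 0.425 -0.262 0.867
  outer loop
   vertex 3.4 3.5 5.0
   vertex 0.5 2.1 6.0
   vertex 2.7 1.7 4.8
  endloop
 endfacet
 facet normal -0.983 0.167 -0.077
  outer loop
   vertex 1.1 3.2 0.7
   vertex 0.5 2.1 6.0
   vertex 1.6 6.0 0.4
  endloop
 endfacet
 facet normal -0.994 0.017 -0.109
  outer loop
   vertex 1.1 3.2 0.7
   vertex 0.7 1.0 4.0
   vertex 0.5 2.1 6.0
  endloop
 endfacet
 facet normal 0.302 -0.950 0.075
  outer loop
   vertex 4.2 1.9 1.3
   vertex 2.7 1.7 4.8
   vertex 0.7 1.0 4.0
  endloop
 endfacet
 facet normal -0.226 -0.798 -0.559
  outer loop
   vertex 4.2 1.9 1.3
   vertex 0.7 1.0 4.0
   vertex 1.1 3.2 0.7
  endloop
 endfacet
 facet normal 0.679 0.282 -0.678
  outer loop
   vertex 4.2 1.9 1.3
   vertex 1.6 6.0 0.4
   vertex 4.7 4.3 2.8
  endloop
 endfacet
 facet normal 0.136 -0.129 -0.982
  outer loop
   vertex 4.2 1.9 1.3
   vertex 1.1 3.2 0.7
   vertex 1.6 6.0 0.4
  endloop
 endfacet
 facet normal 0.944 -0.292 0.152
  outer loop
   vertex 4.3 2.9 2.6
   vertex 4.2 1.9 1.3
   vertex 4.7 4.3 2.8
  endloop
 endfacet
 facet normal 0.809 -0.495 0.318
  outer loop
   vertex 4.3 2.9 2.6
   vertex 2.7 1.7 4.8
   vertex 4.2 1.9 1.3
  endloop
 endfacet
 facet normal 0.864 -0.304 0.400
  outer loop
   vertex 4.3 2.9 2.6
   vertex 4.7 4.3 2.8
   vertex 3.4 3.5 5.0
  endloop
 endfacet
 facet normal 0.836 -0.370 0.406
  outer loop
   vertex 4.3 2.9 2.6
   vertex 3.4 3.5 5.0
   vertex 2.7 1.7 4.8
  endloop
 endfacet
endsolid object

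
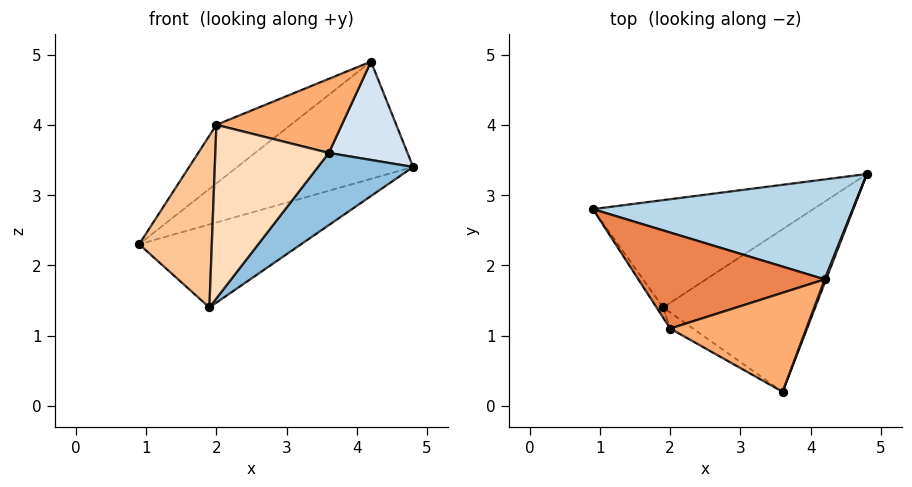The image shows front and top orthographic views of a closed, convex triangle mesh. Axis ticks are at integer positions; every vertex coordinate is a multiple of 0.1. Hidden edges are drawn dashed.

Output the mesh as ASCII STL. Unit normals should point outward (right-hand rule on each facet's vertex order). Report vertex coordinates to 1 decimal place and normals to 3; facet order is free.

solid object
 facet normal 0.143 0.606 -0.783
  outer loop
   vertex 1.9 1.4 1.4
   vertex 0.9 2.8 2.3
   vertex 4.8 3.3 3.4
  endloop
 endfacet
 facet normal 0.667 -0.302 -0.681
  outer loop
   vertex 1.9 1.4 1.4
   vertex 4.8 3.3 3.4
   vertex 3.6 0.2 3.6
  endloop
 endfacet
 facet normal -0.270 0.733 0.625
  outer loop
   vertex 4.2 1.8 4.9
   vertex 4.8 3.3 3.4
   vertex 0.9 2.8 2.3
  endloop
 endfacet
 facet normal 0.933 -0.360 0.013
  outer loop
   vertex 4.2 1.8 4.9
   vertex 3.6 0.2 3.6
   vertex 4.8 3.3 3.4
  endloop
 endfacet
 facet normal -0.458 0.463 0.759
  outer loop
   vertex 2.0 1.1 4.0
   vertex 4.2 1.8 4.9
   vertex 0.9 2.8 2.3
  endloop
 endfacet
 facet normal -0.136 -0.594 0.793
  outer loop
   vertex 2.0 1.1 4.0
   vertex 3.6 0.2 3.6
   vertex 4.2 1.8 4.9
  endloop
 endfacet
 facet normal -0.823 -0.566 -0.034
  outer loop
   vertex 2.0 1.1 4.0
   vertex 0.9 2.8 2.3
   vertex 1.9 1.4 1.4
  endloop
 endfacet
 facet normal -0.504 -0.860 -0.080
  outer loop
   vertex 2.0 1.1 4.0
   vertex 1.9 1.4 1.4
   vertex 3.6 0.2 3.6
  endloop
 endfacet
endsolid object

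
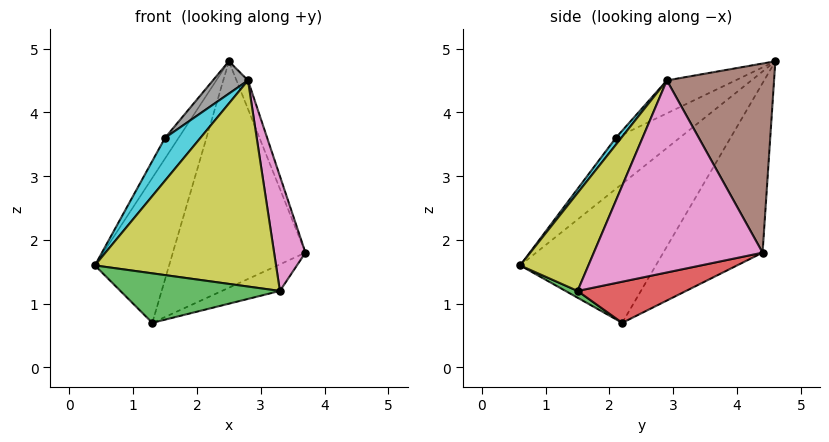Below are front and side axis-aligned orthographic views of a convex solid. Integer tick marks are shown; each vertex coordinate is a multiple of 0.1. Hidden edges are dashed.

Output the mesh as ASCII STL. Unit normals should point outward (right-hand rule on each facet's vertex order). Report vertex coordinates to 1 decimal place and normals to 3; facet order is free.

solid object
 facet normal -0.877 0.480 -0.024
  outer loop
   vertex 1.3 2.2 0.7
   vertex 0.4 0.6 1.6
   vertex 2.5 4.6 4.8
  endloop
 endfacet
 facet normal -0.575 0.768 -0.281
  outer loop
   vertex 1.3 2.2 0.7
   vertex 2.5 4.6 4.8
   vertex 3.7 4.4 1.8
  endloop
 endfacet
 facet normal 0.038 -0.506 -0.862
  outer loop
   vertex 3.3 1.5 1.2
   vertex 0.4 0.6 1.6
   vertex 1.3 2.2 0.7
  endloop
 endfacet
 facet normal 0.290 0.155 -0.944
  outer loop
   vertex 3.3 1.5 1.2
   vertex 1.3 2.2 0.7
   vertex 3.7 4.4 1.8
  endloop
 endfacet
 facet normal -0.914 0.194 0.357
  outer loop
   vertex 1.5 2.1 3.6
   vertex 2.5 4.6 4.8
   vertex 0.4 0.6 1.6
  endloop
 endfacet
 facet normal 0.926 0.099 0.364
  outer loop
   vertex 2.8 2.9 4.5
   vertex 3.7 4.4 1.8
   vertex 2.5 4.6 4.8
  endloop
 endfacet
 facet normal 0.959 -0.178 0.221
  outer loop
   vertex 2.8 2.9 4.5
   vertex 3.3 1.5 1.2
   vertex 3.7 4.4 1.8
  endloop
 endfacet
 facet normal -0.453 -0.232 0.861
  outer loop
   vertex 2.8 2.9 4.5
   vertex 2.5 4.6 4.8
   vertex 1.5 2.1 3.6
  endloop
 endfacet
 facet normal 0.321 -0.853 0.411
  outer loop
   vertex 2.8 2.9 4.5
   vertex 0.4 0.6 1.6
   vertex 3.3 1.5 1.2
  endloop
 endfacet
 facet normal 0.128 -0.826 0.549
  outer loop
   vertex 2.8 2.9 4.5
   vertex 1.5 2.1 3.6
   vertex 0.4 0.6 1.6
  endloop
 endfacet
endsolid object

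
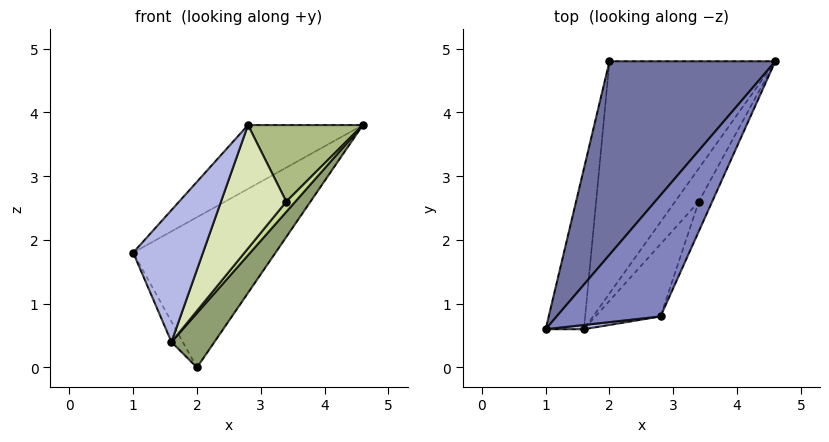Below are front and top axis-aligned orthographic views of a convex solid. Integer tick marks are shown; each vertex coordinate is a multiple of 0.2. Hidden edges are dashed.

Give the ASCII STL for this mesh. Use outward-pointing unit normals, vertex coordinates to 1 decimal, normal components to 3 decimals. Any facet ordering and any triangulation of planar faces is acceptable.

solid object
 facet normal -0.756 0.402 0.517
  outer loop
   vertex 2.0 4.8 0.0
   vertex 1.0 0.6 1.8
   vertex 4.6 4.8 3.8
  endloop
 endfacet
 facet normal -0.719 0.324 0.615
  outer loop
   vertex 2.8 0.8 3.8
   vertex 4.6 4.8 3.8
   vertex 1.0 0.6 1.8
  endloop
 endfacet
 facet normal -0.918 0.050 -0.393
  outer loop
   vertex 1.6 0.6 0.4
   vertex 1.0 0.6 1.8
   vertex 2.0 4.8 0.0
  endloop
 endfacet
 facet normal 0.075 -0.997 0.032
  outer loop
   vertex 1.6 0.6 0.4
   vertex 2.8 0.8 3.8
   vertex 1.0 0.6 1.8
  endloop
 endfacet
 facet normal 0.818 -0.131 -0.560
  outer loop
   vertex 1.6 0.6 0.4
   vertex 2.0 4.8 0.0
   vertex 4.6 4.8 3.8
  endloop
 endfacet
 facet normal 0.901 -0.405 -0.158
  outer loop
   vertex 3.4 2.6 2.6
   vertex 4.6 4.8 3.8
   vertex 2.8 0.8 3.8
  endloop
 endfacet
 facet normal 0.831 -0.164 -0.531
  outer loop
   vertex 3.4 2.6 2.6
   vertex 1.6 0.6 0.4
   vertex 4.6 4.8 3.8
  endloop
 endfacet
 facet normal 0.844 -0.462 -0.271
  outer loop
   vertex 3.4 2.6 2.6
   vertex 2.8 0.8 3.8
   vertex 1.6 0.6 0.4
  endloop
 endfacet
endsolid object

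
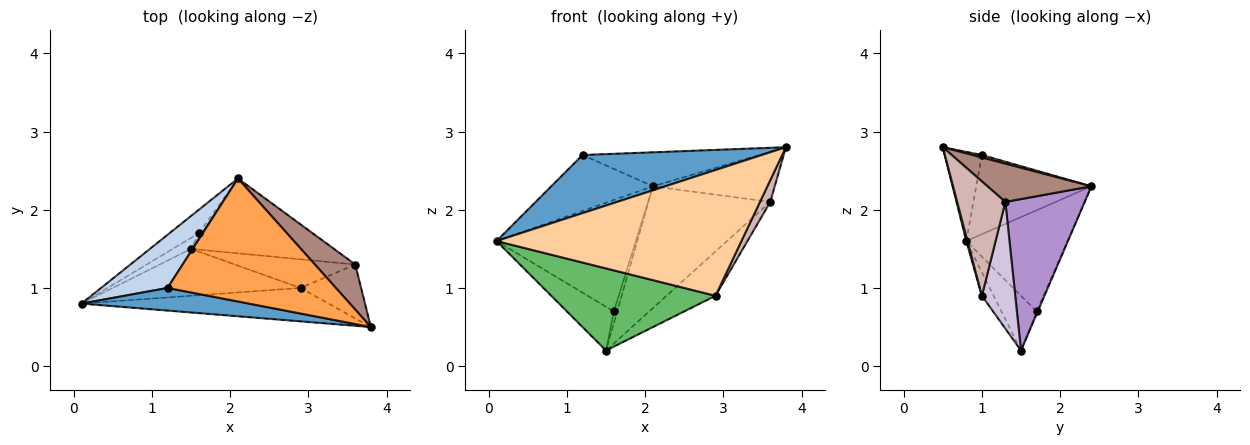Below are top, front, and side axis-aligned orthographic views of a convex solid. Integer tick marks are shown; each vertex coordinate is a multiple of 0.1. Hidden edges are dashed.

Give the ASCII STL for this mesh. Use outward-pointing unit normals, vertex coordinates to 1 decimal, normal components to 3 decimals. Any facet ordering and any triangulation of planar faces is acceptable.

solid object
 facet normal -0.190 -0.915 0.356
  outer loop
   vertex 1.2 1.0 2.7
   vertex 0.1 0.8 1.6
   vertex 3.8 0.5 2.8
  endloop
 endfacet
 facet normal -0.634 0.560 0.533
  outer loop
   vertex 1.2 1.0 2.7
   vertex 2.1 2.4 2.3
   vertex 0.1 0.8 1.6
  endloop
 endfacet
 facet normal 0.014 0.266 0.964
  outer loop
   vertex 1.2 1.0 2.7
   vertex 3.8 0.5 2.8
   vertex 2.1 2.4 2.3
  endloop
 endfacet
 facet normal 0.005 -0.966 -0.257
  outer loop
   vertex 2.9 1.0 0.9
   vertex 3.8 0.5 2.8
   vertex 0.1 0.8 1.6
  endloop
 endfacet
 facet normal -0.062 -0.867 -0.495
  outer loop
   vertex 2.9 1.0 0.9
   vertex 0.1 0.8 1.6
   vertex 1.5 1.5 0.2
  endloop
 endfacet
 facet normal -0.579 0.798 -0.168
  outer loop
   vertex 1.6 1.7 0.7
   vertex 0.1 0.8 1.6
   vertex 2.1 2.4 2.3
  endloop
 endfacet
 facet normal -0.588 0.784 -0.196
  outer loop
   vertex 1.6 1.7 0.7
   vertex 1.5 1.5 0.2
   vertex 0.1 0.8 1.6
  endloop
 endfacet
 facet normal -0.302 0.905 -0.302
  outer loop
   vertex 1.6 1.7 0.7
   vertex 2.1 2.4 2.3
   vertex 1.5 1.5 0.2
  endloop
 endfacet
 facet normal 0.485 0.745 -0.458
  outer loop
   vertex 3.6 1.3 2.1
   vertex 1.5 1.5 0.2
   vertex 2.1 2.4 2.3
  endloop
 endfacet
 facet normal 0.496 0.729 -0.472
  outer loop
   vertex 3.6 1.3 2.1
   vertex 2.9 1.0 0.9
   vertex 1.5 1.5 0.2
  endloop
 endfacet
 facet normal 0.536 0.628 0.565
  outer loop
   vertex 3.6 1.3 2.1
   vertex 2.1 2.4 2.3
   vertex 3.8 0.5 2.8
  endloop
 endfacet
 facet normal 0.868 -0.186 -0.460
  outer loop
   vertex 3.6 1.3 2.1
   vertex 3.8 0.5 2.8
   vertex 2.9 1.0 0.9
  endloop
 endfacet
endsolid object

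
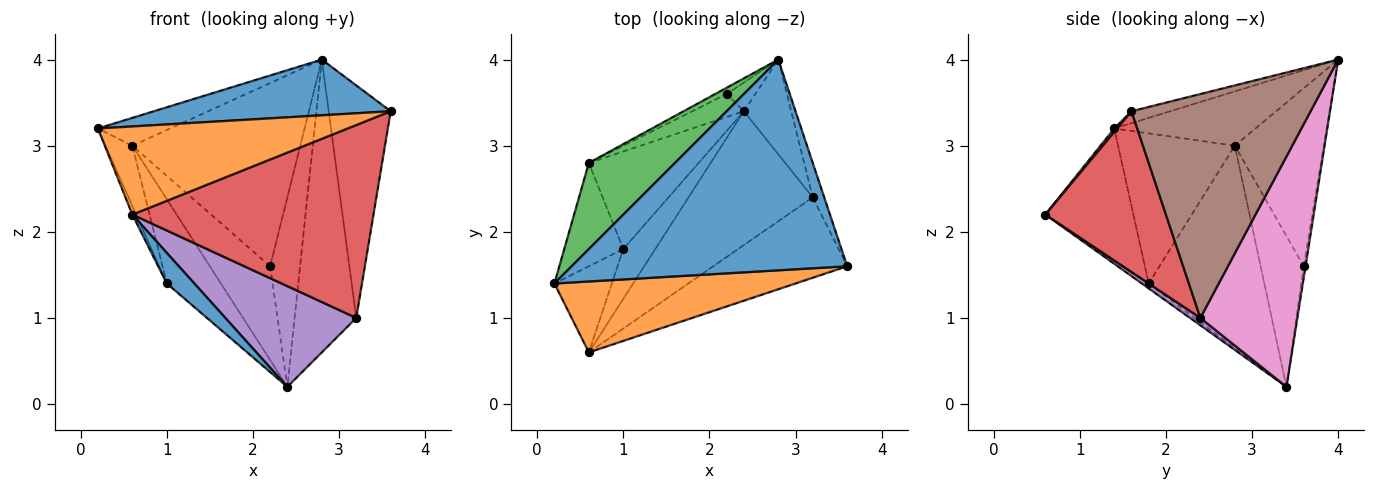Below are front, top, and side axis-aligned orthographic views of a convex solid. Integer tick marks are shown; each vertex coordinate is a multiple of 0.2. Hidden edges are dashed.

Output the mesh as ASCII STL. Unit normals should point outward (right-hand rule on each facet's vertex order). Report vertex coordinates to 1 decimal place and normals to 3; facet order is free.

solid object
 facet normal -0.042 -0.255 0.966
  outer loop
   vertex 2.8 4.0 4.0
   vertex 0.2 1.4 3.2
   vertex 3.6 1.6 3.4
  endloop
 endfacet
 facet normal 0.009 -0.779 0.627
  outer loop
   vertex 0.6 0.6 2.2
   vertex 3.6 1.6 3.4
   vertex 0.2 1.4 3.2
  endloop
 endfacet
 facet normal -0.515 0.264 0.816
  outer loop
   vertex 0.6 2.8 3.0
   vertex 0.2 1.4 3.2
   vertex 2.8 4.0 4.0
  endloop
 endfacet
 facet normal 0.419 -0.838 -0.349
  outer loop
   vertex 3.2 2.4 1.0
   vertex 3.6 1.6 3.4
   vertex 0.6 0.6 2.2
  endloop
 endfacet
 facet normal 0.047 -0.601 -0.798
  outer loop
   vertex 3.2 2.4 1.0
   vertex 0.6 0.6 2.2
   vertex 2.4 3.4 0.2
  endloop
 endfacet
 facet normal 0.944 0.327 -0.048
  outer loop
   vertex 3.2 2.4 1.0
   vertex 2.8 4.0 4.0
   vertex 3.6 1.6 3.4
  endloop
 endfacet
 facet normal 0.832 0.528 -0.171
  outer loop
   vertex 3.2 2.4 1.0
   vertex 2.4 3.4 0.2
   vertex 2.8 4.0 4.0
  endloop
 endfacet
 facet normal -0.060 0.987 -0.150
  outer loop
   vertex 2.2 3.6 1.6
   vertex 2.8 4.0 4.0
   vertex 2.4 3.4 0.2
  endloop
 endfacet
 facet normal -0.468 0.883 -0.030
  outer loop
   vertex 2.2 3.6 1.6
   vertex 0.6 2.8 3.0
   vertex 2.8 4.0 4.0
  endloop
 endfacet
 facet normal -0.570 0.798 -0.195
  outer loop
   vertex 2.2 3.6 1.6
   vertex 2.4 3.4 0.2
   vertex 0.6 2.8 3.0
  endloop
 endfacet
 facet normal -0.130 -0.520 -0.844
  outer loop
   vertex 1.0 1.8 1.4
   vertex 2.4 3.4 0.2
   vertex 0.6 0.6 2.2
  endloop
 endfacet
 facet normal -0.813 0.380 -0.441
  outer loop
   vertex 1.0 1.8 1.4
   vertex 0.6 2.8 3.0
   vertex 2.4 3.4 0.2
  endloop
 endfacet
 facet normal -0.916 0.040 -0.398
  outer loop
   vertex 1.0 1.8 1.4
   vertex 0.6 0.6 2.2
   vertex 0.2 1.4 3.2
  endloop
 endfacet
 facet normal -0.910 0.209 -0.358
  outer loop
   vertex 1.0 1.8 1.4
   vertex 0.2 1.4 3.2
   vertex 0.6 2.8 3.0
  endloop
 endfacet
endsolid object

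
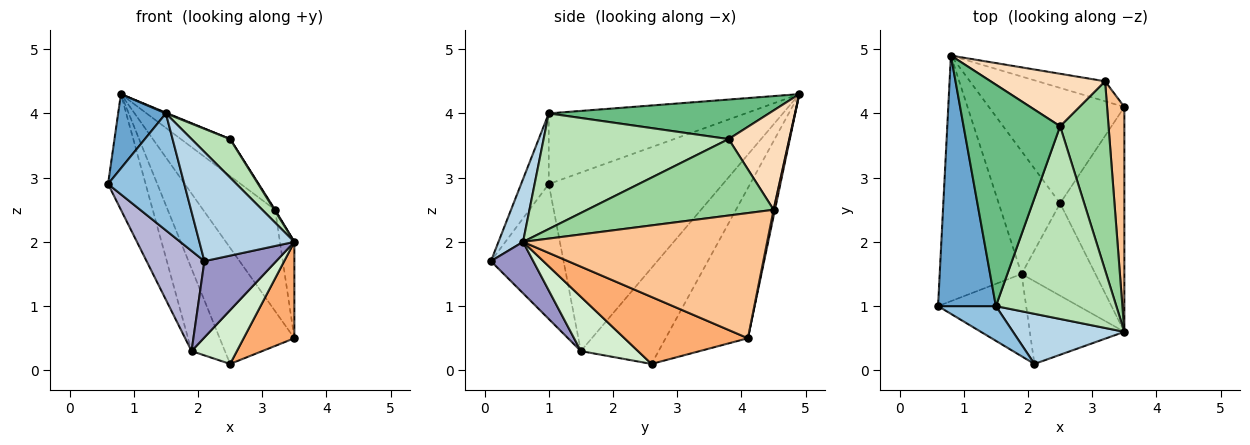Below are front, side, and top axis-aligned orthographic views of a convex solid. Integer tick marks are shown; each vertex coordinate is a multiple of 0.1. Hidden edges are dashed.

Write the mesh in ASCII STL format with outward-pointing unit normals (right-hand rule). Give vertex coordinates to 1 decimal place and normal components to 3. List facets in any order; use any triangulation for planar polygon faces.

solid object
 facet normal -0.761 -0.184 0.622
  outer loop
   vertex 1.5 1.0 4.0
   vertex 0.8 4.9 4.3
   vertex 0.6 1.0 2.9
  endloop
 endfacet
 facet normal -0.328 -0.906 0.269
  outer loop
   vertex 2.1 0.1 1.7
   vertex 1.5 1.0 4.0
   vertex 0.6 1.0 2.9
  endloop
 endfacet
 facet normal 0.229 -0.885 0.406
  outer loop
   vertex 2.1 0.1 1.7
   vertex 3.5 0.6 2.0
   vertex 1.5 1.0 4.0
  endloop
 endfacet
 facet normal -0.616 0.559 -0.555
  outer loop
   vertex 3.5 4.1 0.5
   vertex 2.5 2.6 0.1
   vertex 0.8 4.9 4.3
  endloop
 endfacet
 facet normal 0.018 0.981 -0.193
  outer loop
   vertex 3.5 4.1 0.5
   vertex 0.8 4.9 4.3
   vertex 3.2 4.5 2.5
  endloop
 endfacet
 facet normal 0.692 -0.284 -0.664
  outer loop
   vertex 3.5 4.1 0.5
   vertex 3.5 0.6 2.0
   vertex 2.5 2.6 0.1
  endloop
 endfacet
 facet normal 0.989 0.059 0.137
  outer loop
   vertex 3.5 4.1 0.5
   vertex 3.2 4.5 2.5
   vertex 3.5 0.6 2.0
  endloop
 endfacet
 facet normal 0.578 0.470 0.667
  outer loop
   vertex 2.5 3.8 3.6
   vertex 3.2 4.5 2.5
   vertex 0.8 4.9 4.3
  endloop
 endfacet
 facet normal 0.379 -0.003 0.925
  outer loop
   vertex 2.5 3.8 3.6
   vertex 0.8 4.9 4.3
   vertex 1.5 1.0 4.0
  endloop
 endfacet
 facet normal 0.845 -0.004 0.535
  outer loop
   vertex 2.5 3.8 3.6
   vertex 3.5 0.6 2.0
   vertex 3.2 4.5 2.5
  endloop
 endfacet
 facet normal 0.685 -0.143 0.714
  outer loop
   vertex 2.5 3.8 3.6
   vertex 1.5 1.0 4.0
   vertex 3.5 0.6 2.0
  endloop
 endfacet
 facet normal 0.536 -0.425 -0.729
  outer loop
   vertex 1.9 1.5 0.3
   vertex 2.5 2.6 0.1
   vertex 3.5 0.6 2.0
  endloop
 endfacet
 facet normal 0.371 -0.630 -0.683
  outer loop
   vertex 1.9 1.5 0.3
   vertex 3.5 0.6 2.0
   vertex 2.1 0.1 1.7
  endloop
 endfacet
 facet normal -0.697 -0.555 -0.455
  outer loop
   vertex 1.9 1.5 0.3
   vertex 2.1 0.1 1.7
   vertex 0.6 1.0 2.9
  endloop
 endfacet
 facet normal -0.892 0.193 -0.409
  outer loop
   vertex 1.9 1.5 0.3
   vertex 0.6 1.0 2.9
   vertex 0.8 4.9 4.3
  endloop
 endfacet
 facet normal -0.792 0.340 -0.507
  outer loop
   vertex 1.9 1.5 0.3
   vertex 0.8 4.9 4.3
   vertex 2.5 2.6 0.1
  endloop
 endfacet
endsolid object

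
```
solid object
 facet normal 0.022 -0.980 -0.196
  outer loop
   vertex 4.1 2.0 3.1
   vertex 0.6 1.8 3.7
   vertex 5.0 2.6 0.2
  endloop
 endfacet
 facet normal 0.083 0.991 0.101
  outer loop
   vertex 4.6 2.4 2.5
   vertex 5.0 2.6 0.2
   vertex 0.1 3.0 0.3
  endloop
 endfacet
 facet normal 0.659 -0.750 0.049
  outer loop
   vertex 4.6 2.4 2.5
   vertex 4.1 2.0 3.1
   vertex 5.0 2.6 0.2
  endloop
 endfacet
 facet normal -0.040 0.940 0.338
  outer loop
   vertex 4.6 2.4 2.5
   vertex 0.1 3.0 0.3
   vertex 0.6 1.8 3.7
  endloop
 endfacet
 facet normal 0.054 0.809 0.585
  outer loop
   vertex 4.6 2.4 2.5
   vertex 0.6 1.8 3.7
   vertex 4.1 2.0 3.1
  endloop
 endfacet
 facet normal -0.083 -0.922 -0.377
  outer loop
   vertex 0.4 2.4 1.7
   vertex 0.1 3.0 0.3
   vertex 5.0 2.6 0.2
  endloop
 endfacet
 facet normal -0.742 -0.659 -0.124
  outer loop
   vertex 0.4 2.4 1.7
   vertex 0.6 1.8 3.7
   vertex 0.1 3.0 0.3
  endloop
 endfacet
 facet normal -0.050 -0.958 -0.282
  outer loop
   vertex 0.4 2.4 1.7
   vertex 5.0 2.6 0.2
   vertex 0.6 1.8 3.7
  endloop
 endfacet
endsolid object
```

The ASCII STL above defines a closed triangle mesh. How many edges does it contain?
12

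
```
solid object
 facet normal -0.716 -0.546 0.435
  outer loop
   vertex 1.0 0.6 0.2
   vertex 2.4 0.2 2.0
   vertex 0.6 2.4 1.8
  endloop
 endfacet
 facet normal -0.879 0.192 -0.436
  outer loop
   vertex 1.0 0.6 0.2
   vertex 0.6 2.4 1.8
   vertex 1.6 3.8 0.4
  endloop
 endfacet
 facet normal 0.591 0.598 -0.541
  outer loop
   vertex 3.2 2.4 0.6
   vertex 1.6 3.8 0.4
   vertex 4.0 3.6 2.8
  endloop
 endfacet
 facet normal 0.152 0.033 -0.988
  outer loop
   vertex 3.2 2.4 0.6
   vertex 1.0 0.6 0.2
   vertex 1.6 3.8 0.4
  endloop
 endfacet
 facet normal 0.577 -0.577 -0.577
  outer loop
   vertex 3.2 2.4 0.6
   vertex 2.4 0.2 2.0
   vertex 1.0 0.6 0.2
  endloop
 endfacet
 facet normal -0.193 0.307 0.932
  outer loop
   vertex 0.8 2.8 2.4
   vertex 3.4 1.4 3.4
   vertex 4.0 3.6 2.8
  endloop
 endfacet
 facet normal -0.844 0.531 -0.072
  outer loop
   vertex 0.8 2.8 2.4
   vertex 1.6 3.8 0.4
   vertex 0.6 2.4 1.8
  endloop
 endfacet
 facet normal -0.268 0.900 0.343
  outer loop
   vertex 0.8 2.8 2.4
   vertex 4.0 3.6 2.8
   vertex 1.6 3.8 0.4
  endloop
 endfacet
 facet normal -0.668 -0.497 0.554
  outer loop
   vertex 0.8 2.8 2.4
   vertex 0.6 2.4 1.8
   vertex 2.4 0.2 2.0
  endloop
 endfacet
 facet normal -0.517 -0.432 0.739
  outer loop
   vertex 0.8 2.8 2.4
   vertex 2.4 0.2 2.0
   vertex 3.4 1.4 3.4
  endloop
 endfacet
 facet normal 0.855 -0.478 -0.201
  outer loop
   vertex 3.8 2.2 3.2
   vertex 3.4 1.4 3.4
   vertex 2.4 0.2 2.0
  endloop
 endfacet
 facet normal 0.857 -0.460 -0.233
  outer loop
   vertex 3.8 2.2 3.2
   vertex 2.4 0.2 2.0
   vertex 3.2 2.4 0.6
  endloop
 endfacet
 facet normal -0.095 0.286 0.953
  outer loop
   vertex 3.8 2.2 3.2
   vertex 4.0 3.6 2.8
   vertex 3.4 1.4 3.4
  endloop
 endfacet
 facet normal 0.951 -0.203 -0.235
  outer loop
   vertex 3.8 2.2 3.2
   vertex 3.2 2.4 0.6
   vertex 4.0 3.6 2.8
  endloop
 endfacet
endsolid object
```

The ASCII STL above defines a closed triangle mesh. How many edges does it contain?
21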